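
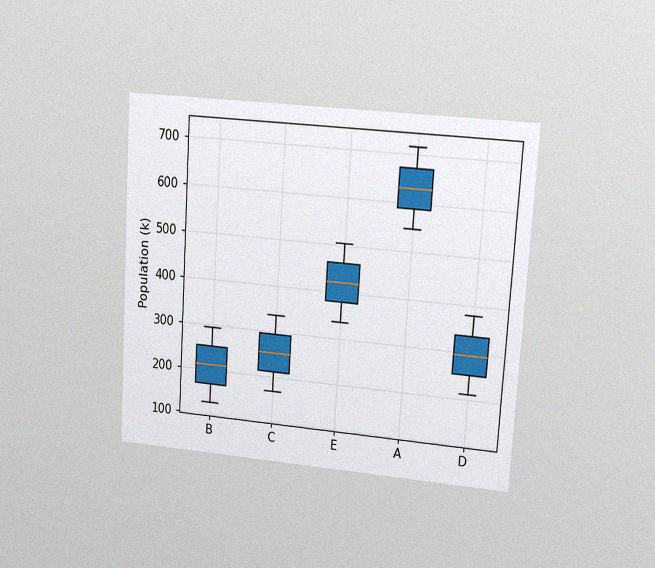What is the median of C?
252k

The chart is tilted about 4° clockwise and viewed at a slight angle, with some photo noise. The median line in the C box sits at 252k.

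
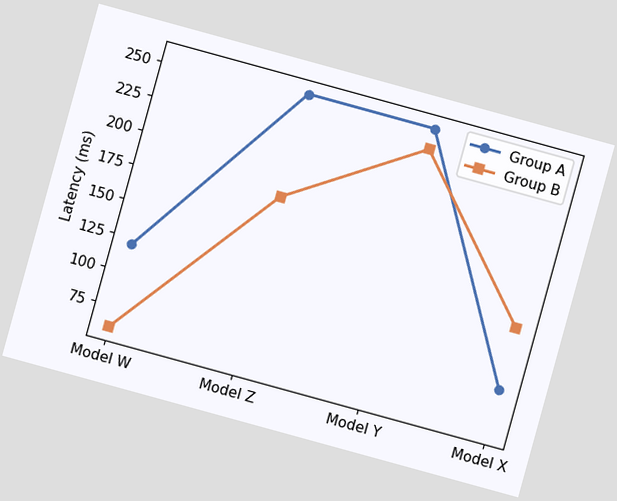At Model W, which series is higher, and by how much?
Group A, by 60ms

The chart is tilted about 15° clockwise. At Model W, Group A sits above the other line by 60ms.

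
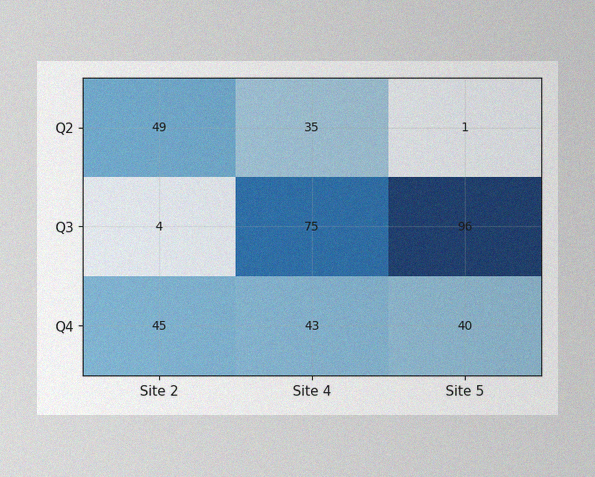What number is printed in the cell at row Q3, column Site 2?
4

The image has some photo noise and uneven lighting. The (Q3, Site 2) cell reads 4.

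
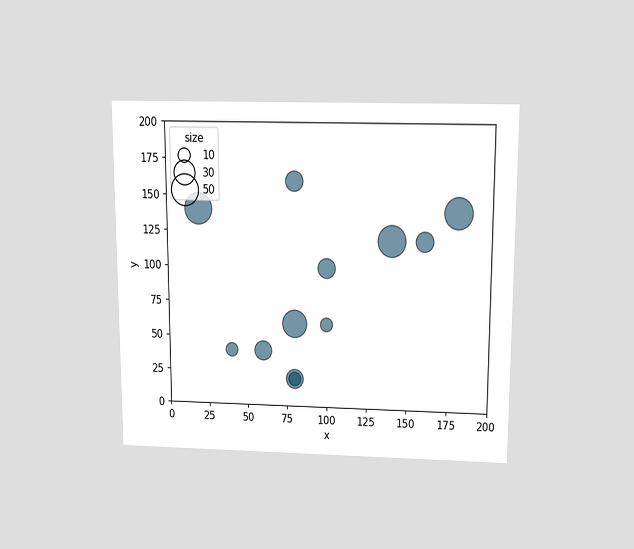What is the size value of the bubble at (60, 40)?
20

The chart is viewed slightly from above. Matching the bubble at (60, 40) against the size legend gives 20.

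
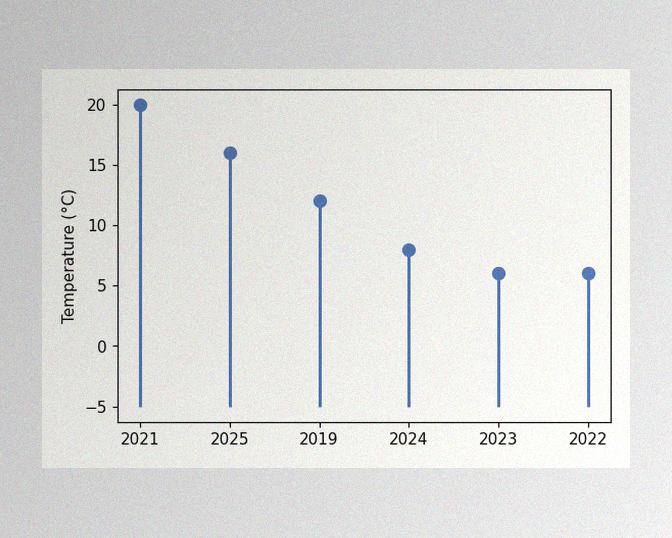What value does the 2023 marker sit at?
6°C

The image has some photo noise and uneven lighting. The 2023 marker sits at 6°C.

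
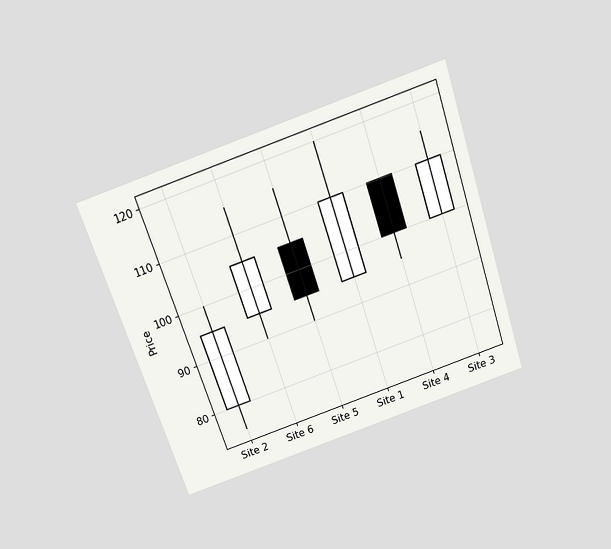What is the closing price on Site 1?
The chart is tilted about 19° counter-clockwise and viewed slightly from above. The Site 1 candle closes at 110.

110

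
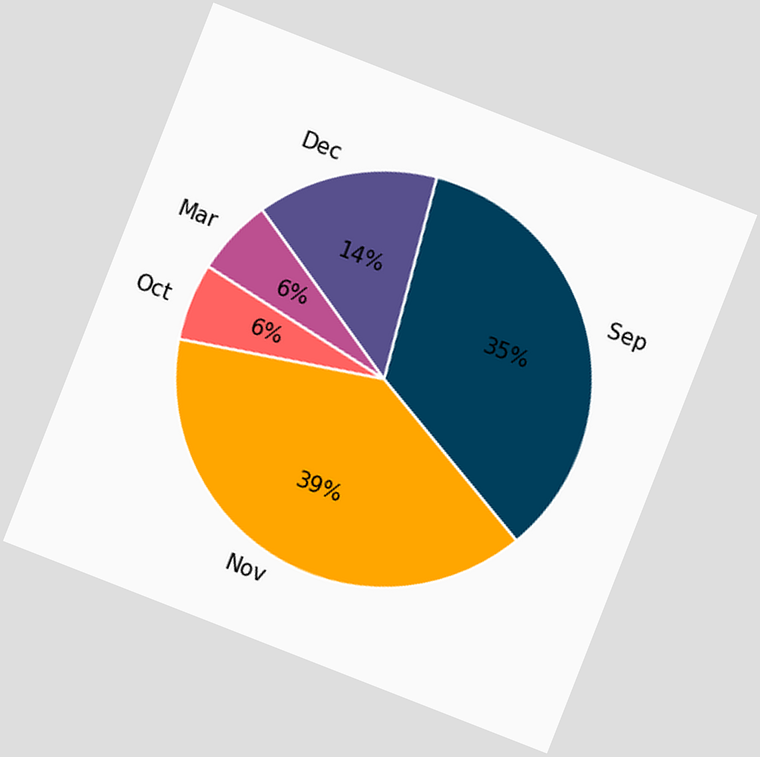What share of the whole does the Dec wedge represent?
The chart is tilted about 21° clockwise. The Dec slice takes up 14% of the pie.

14%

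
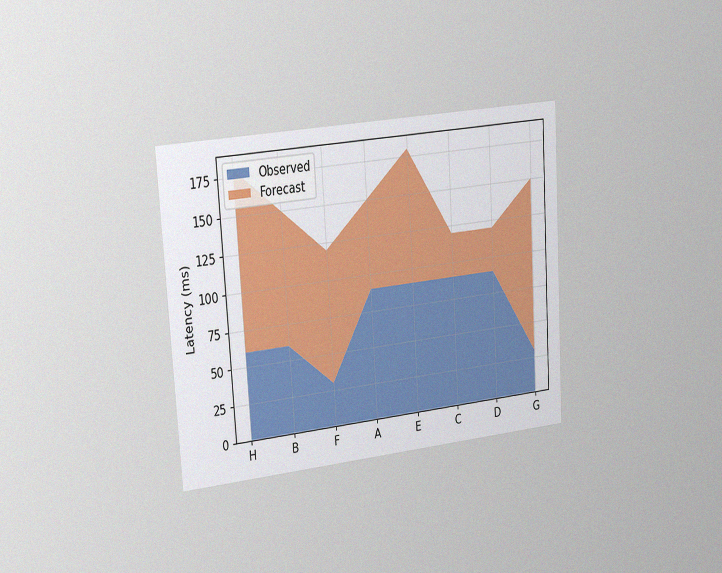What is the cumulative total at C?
120ms

The chart is tilted about 4° counter-clockwise and viewed slightly from the left, with some photo noise. The stacked total at C reaches 120ms.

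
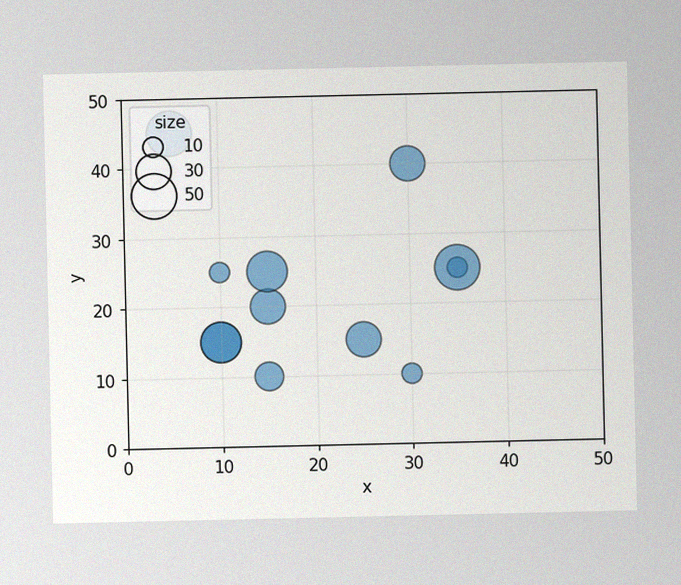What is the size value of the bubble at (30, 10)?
10

The image has some photo noise and uneven lighting. Matching the bubble at (30, 10) against the size legend gives 10.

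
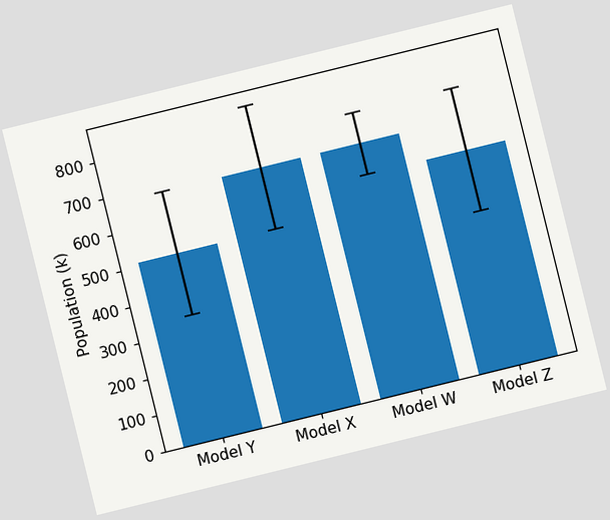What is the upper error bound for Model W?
765k

The chart is tilted about 14° counter-clockwise. The Model W bar's upper whisker reaches 765k.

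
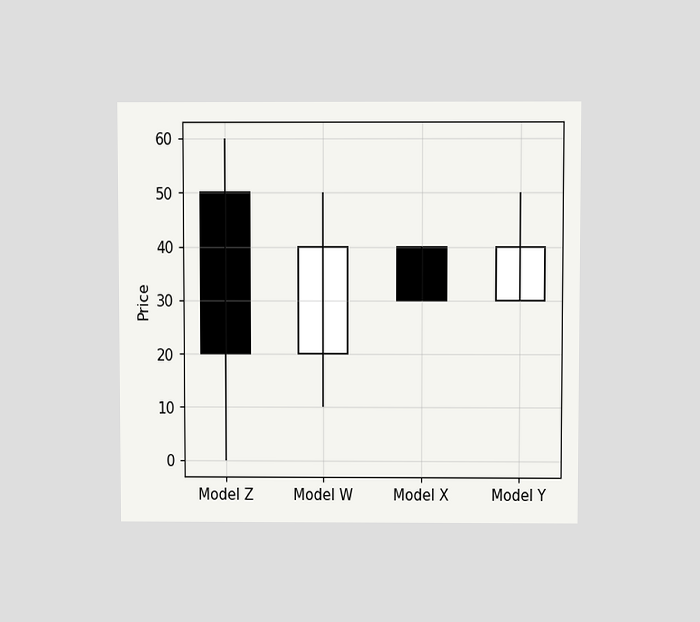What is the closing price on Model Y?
40

The chart is viewed slightly from above. The Model Y candle closes at 40.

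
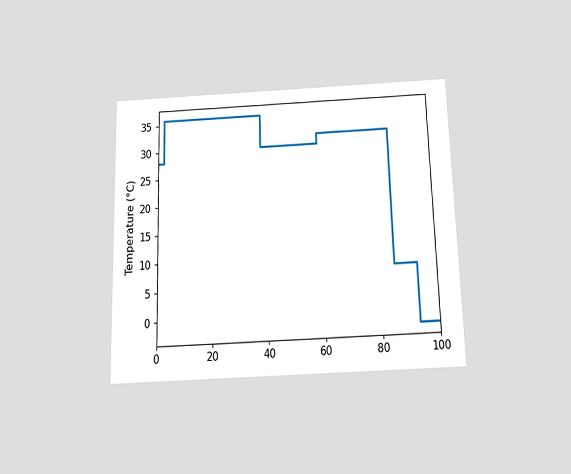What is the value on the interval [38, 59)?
30°C

The chart is viewed slightly from below. On [38, 59) the step sits at 30°C.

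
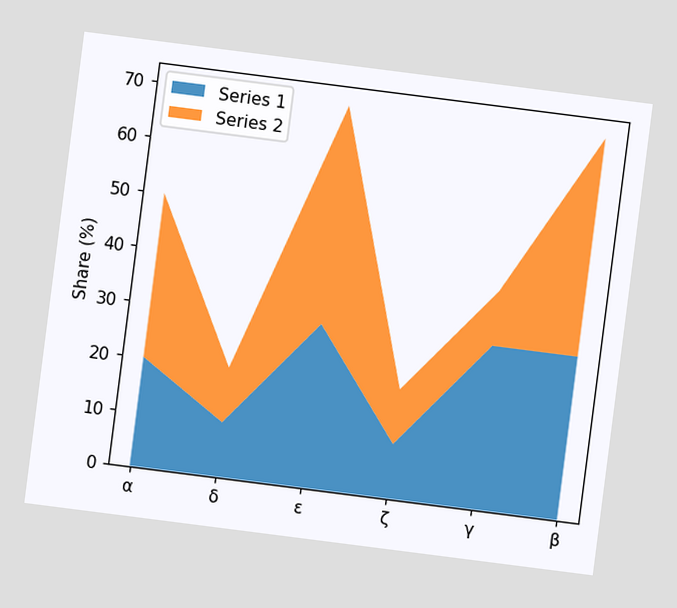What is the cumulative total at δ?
The chart is tilted about 7° clockwise. The stacked total at δ reaches 20%.

20%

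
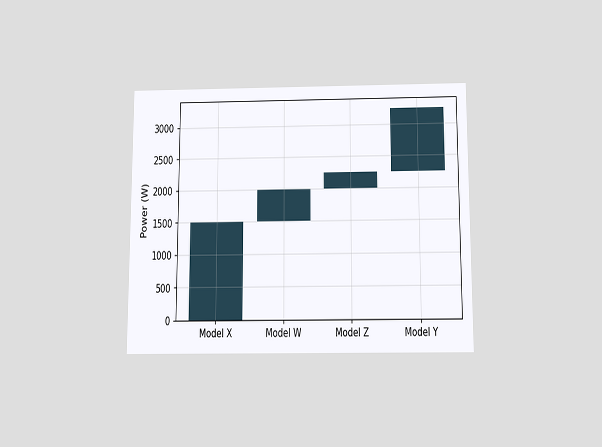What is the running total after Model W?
2000W

The chart is viewed slightly from below. After Model W the running total reaches 2000W.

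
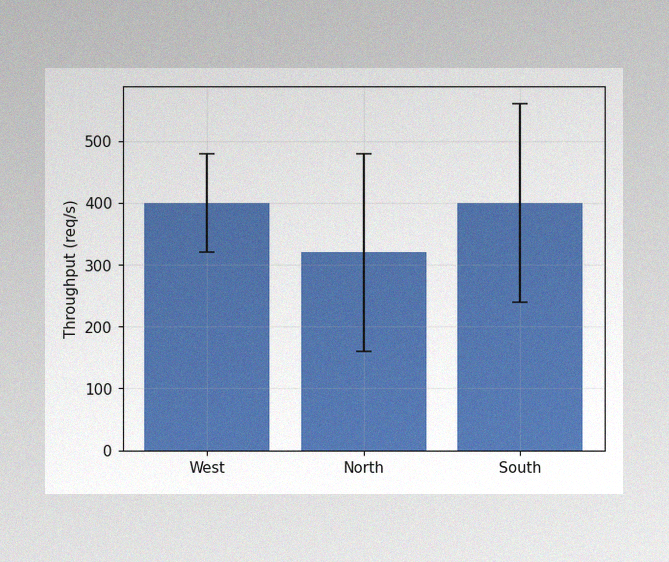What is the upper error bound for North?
480req/s

The image has some photo noise and uneven lighting. The North bar's upper whisker reaches 480req/s.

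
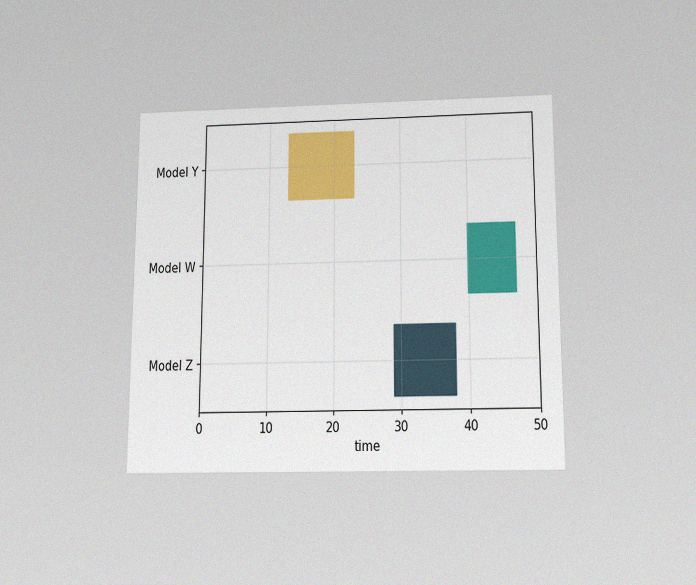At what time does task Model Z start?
29

The chart is viewed slightly from below, with some photo noise. The Model Z bar begins at t=29.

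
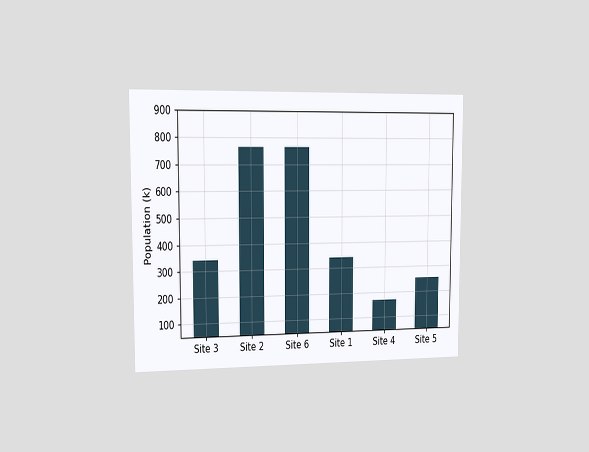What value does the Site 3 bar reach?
The chart is viewed slightly from the left. Reading along the chart's y-axis, the Site 3 bar reaches 340k.

340k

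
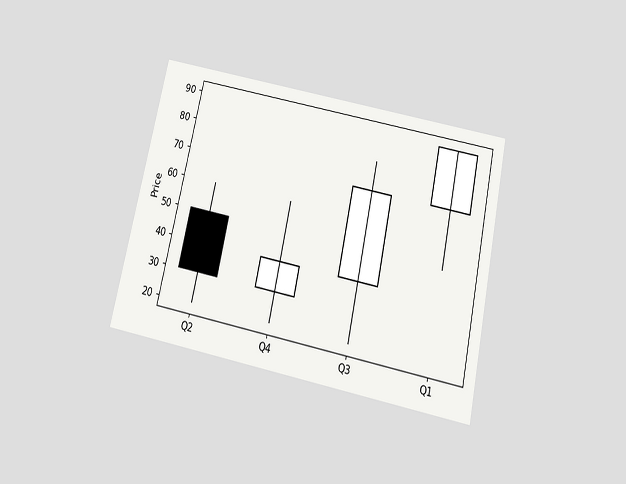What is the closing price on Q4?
40

The chart is tilted about 12° clockwise and viewed slightly from below. The Q4 candle closes at 40.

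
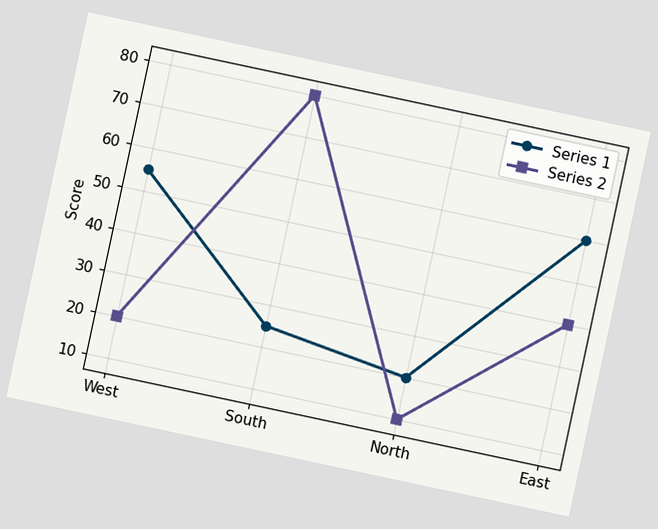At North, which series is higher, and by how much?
The chart is tilted about 12° clockwise. At North, Series 1 sits above the other line by 10.

Series 1, by 10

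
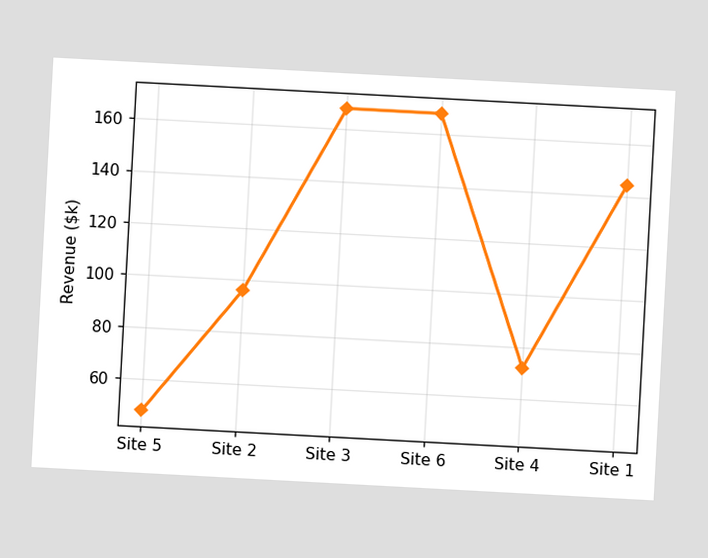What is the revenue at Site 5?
$48k

The chart is tilted about 3° clockwise. At Site 5, the line is at $48k.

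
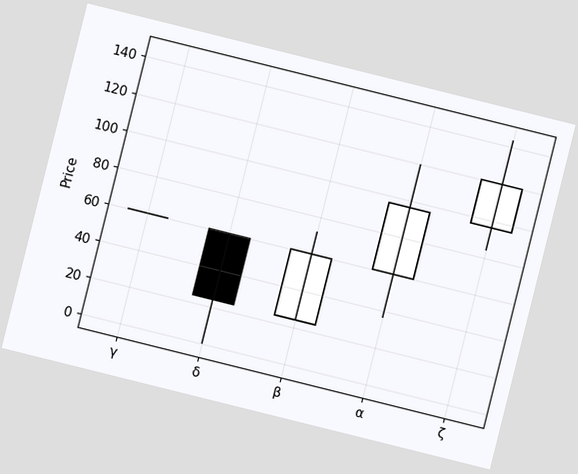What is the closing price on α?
The chart is tilted about 14° clockwise. The α candle closes at 96.

96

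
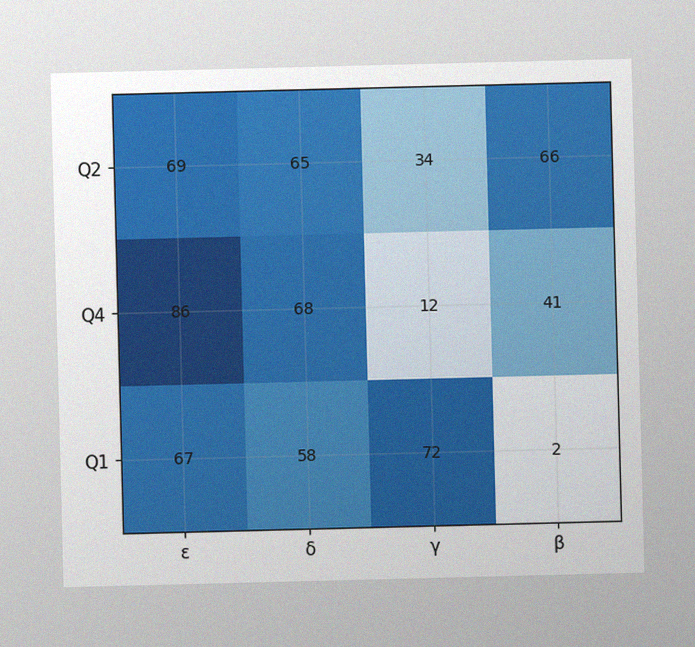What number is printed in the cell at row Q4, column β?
41

The image has some photo noise and uneven lighting. The (Q4, β) cell reads 41.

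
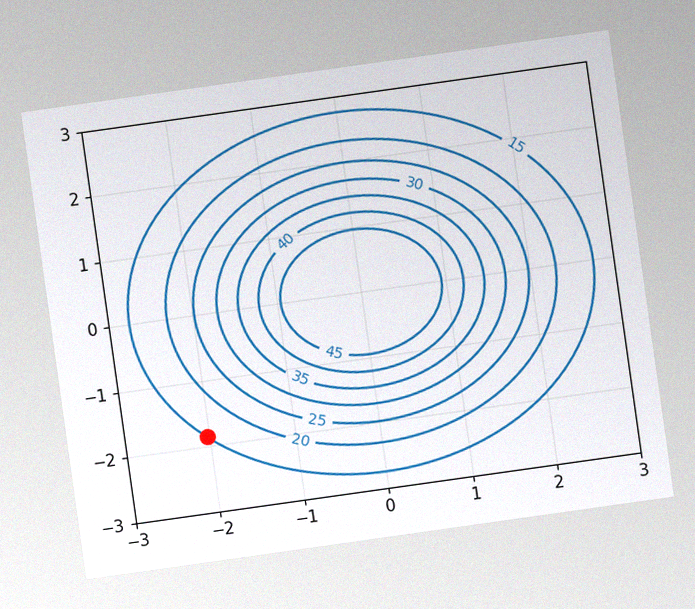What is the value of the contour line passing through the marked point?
15

The chart is tilted about 8° counter-clockwise, with some photo noise. The marked point sits on the contour labelled 15.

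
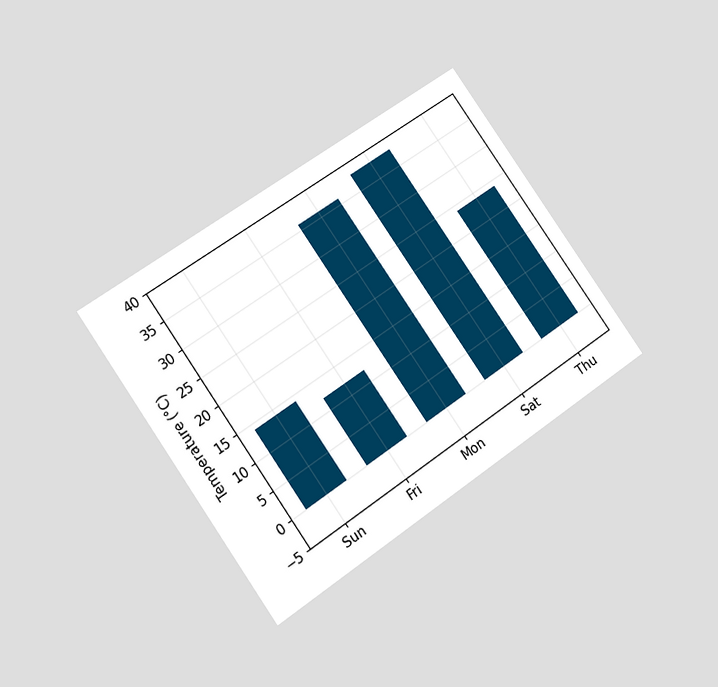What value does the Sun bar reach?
14°C

The chart is tilted about 35° counter-clockwise and viewed at a slight angle. Reading along the chart's y-axis, the Sun bar reaches 14°C.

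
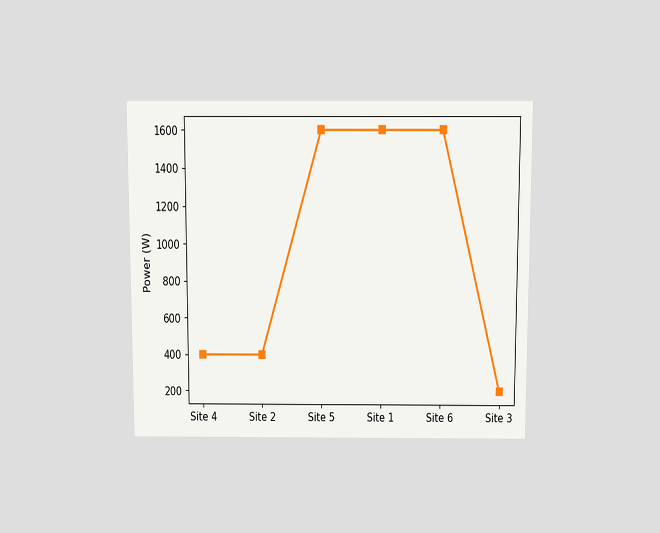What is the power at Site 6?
The chart is viewed slightly from above. At Site 6, the line is at 1600W.

1600W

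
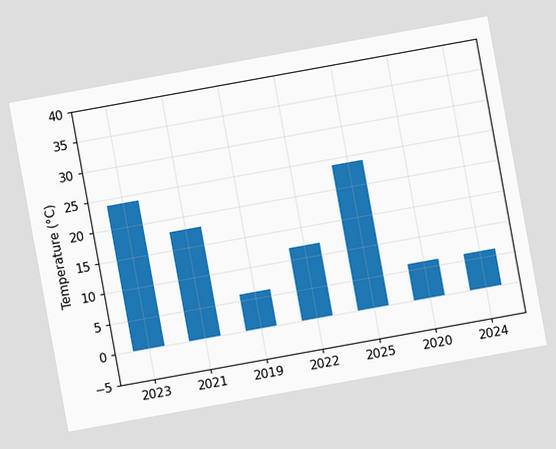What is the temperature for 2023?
24°C

The chart is tilted about 10° counter-clockwise. Reading along the chart's y-axis, the 2023 bar reaches 24°C.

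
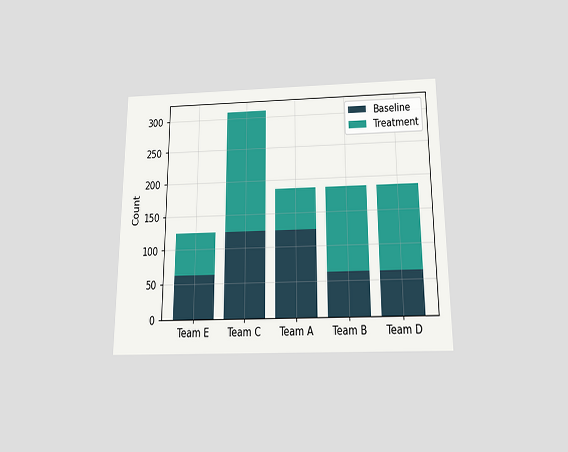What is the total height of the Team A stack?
186

The chart is viewed slightly from below. The Team A stack's top reaches 186 on the y-axis.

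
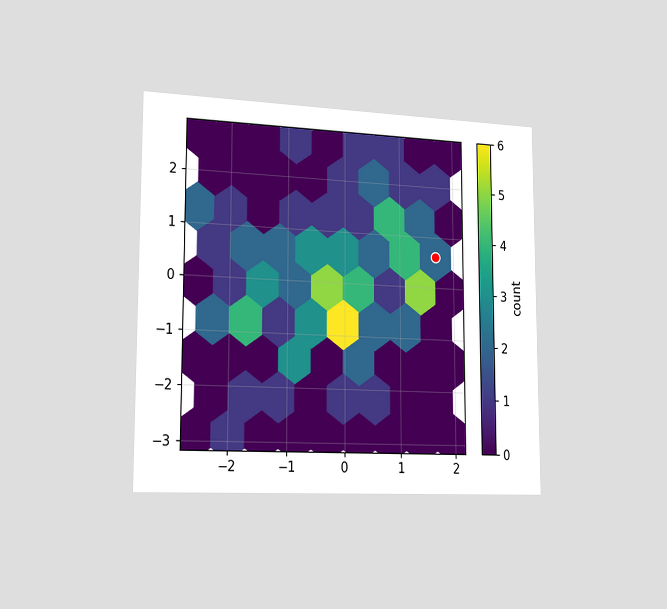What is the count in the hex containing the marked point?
2

The chart is viewed slightly from the left. The marked hex reads 2 on the colorbar.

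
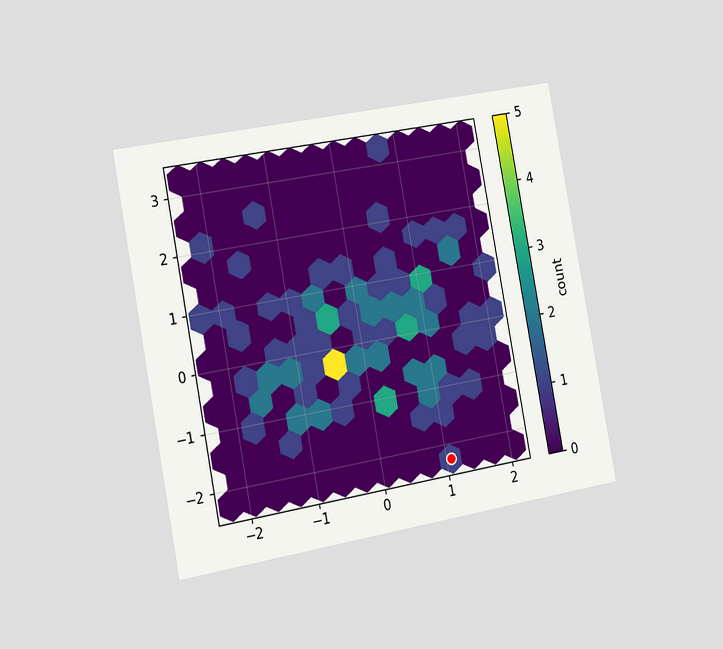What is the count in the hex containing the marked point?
1

The chart is tilted about 11° counter-clockwise and viewed slightly from the left. The marked hex reads 1 on the colorbar.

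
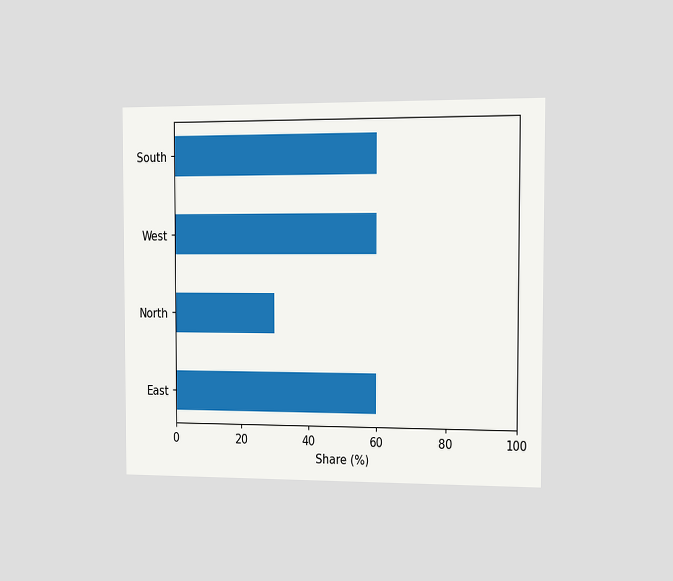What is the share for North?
30%

The chart is viewed slightly from the right. Reading along the chart's x-axis, the North bar reaches 30%.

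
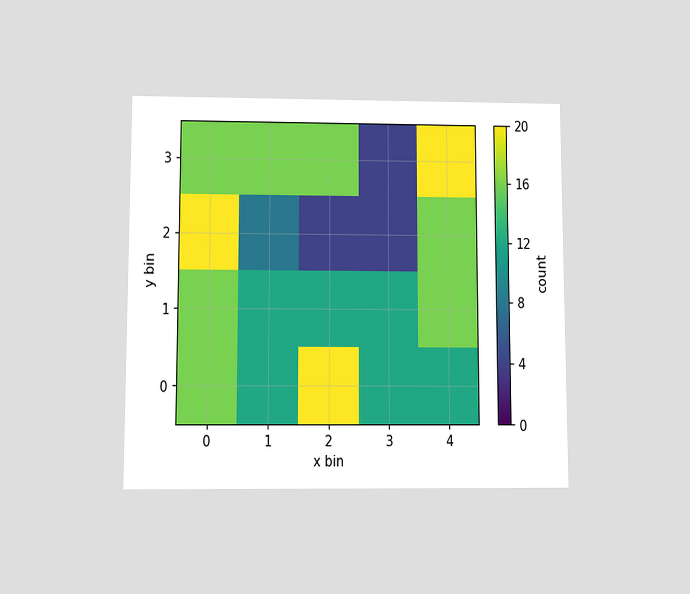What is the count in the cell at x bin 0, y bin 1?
The chart is viewed slightly from below. Matching the cell (0, 1) against the colorbar gives 16.

16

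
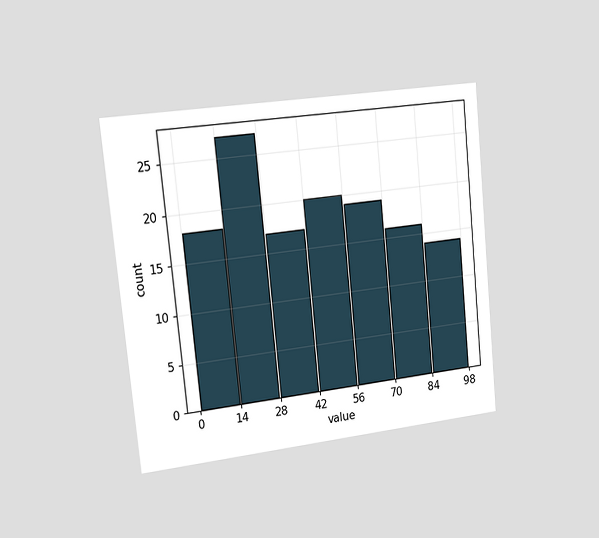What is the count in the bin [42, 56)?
The chart is tilted about 6° counter-clockwise and viewed slightly from the left. The [42, 56) bin has height 20.

20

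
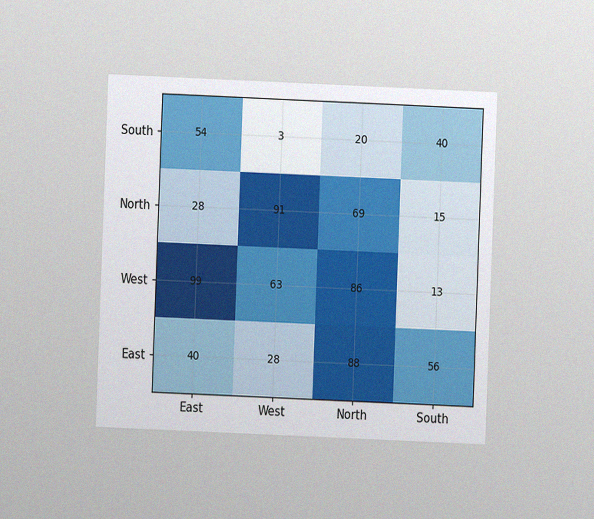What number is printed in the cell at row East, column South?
The chart is tilted about 2° clockwise and viewed at a slight angle, with some photo noise. The (East, South) cell reads 56.

56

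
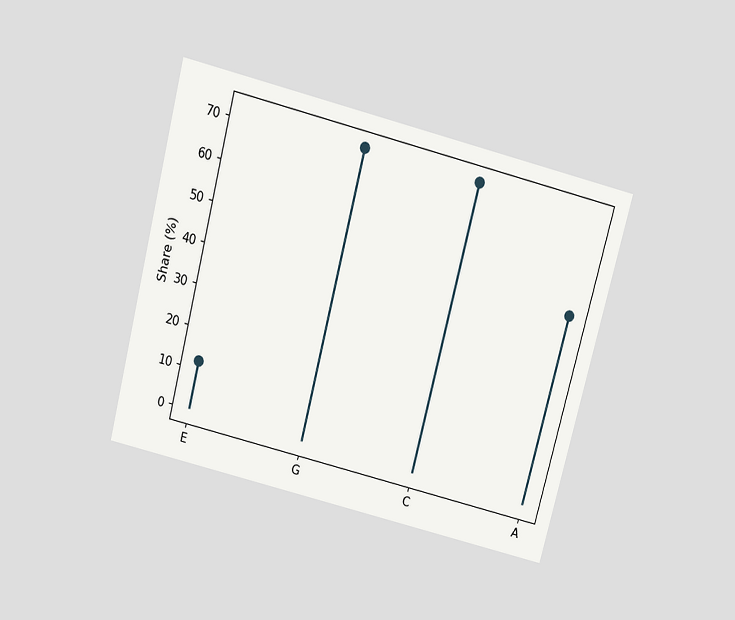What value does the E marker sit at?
The chart is tilted about 14° clockwise and viewed slightly from above. The E marker sits at 12%.

12%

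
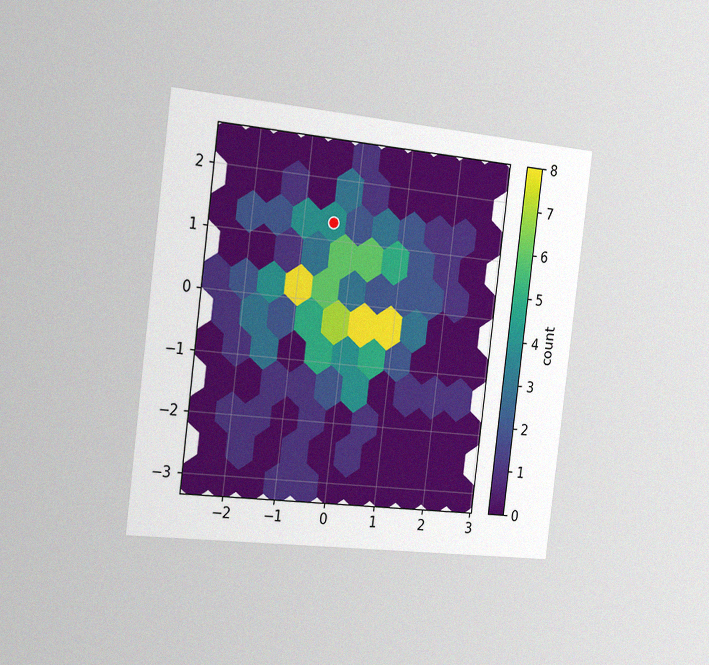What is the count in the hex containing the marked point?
4

The chart is tilted about 7° clockwise and viewed slightly from the left, with some photo noise. The marked hex reads 4 on the colorbar.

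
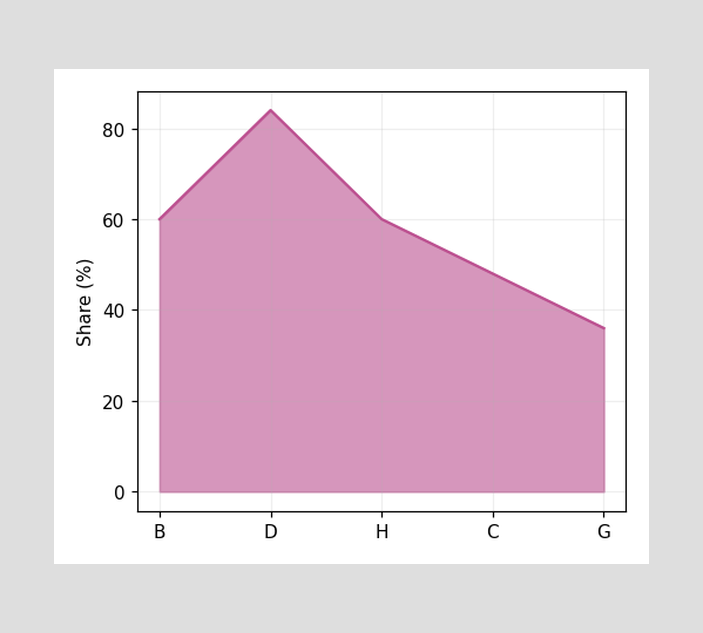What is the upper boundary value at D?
At D the upper boundary is at 84%.

84%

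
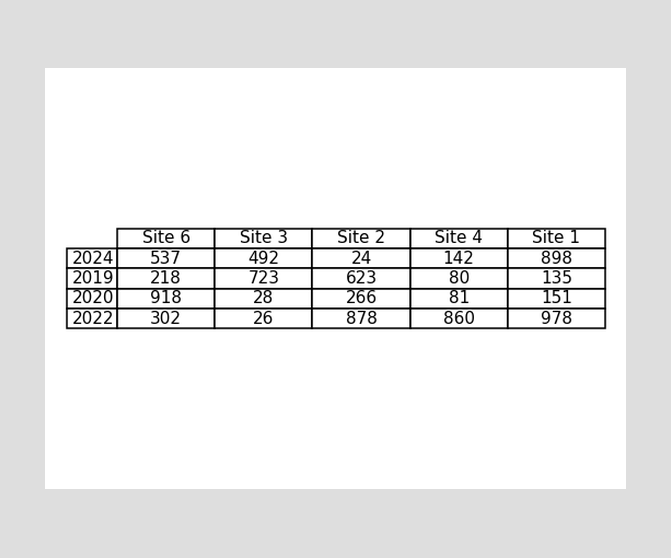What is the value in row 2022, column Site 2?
The (2022, Site 2) cell reads 878.

878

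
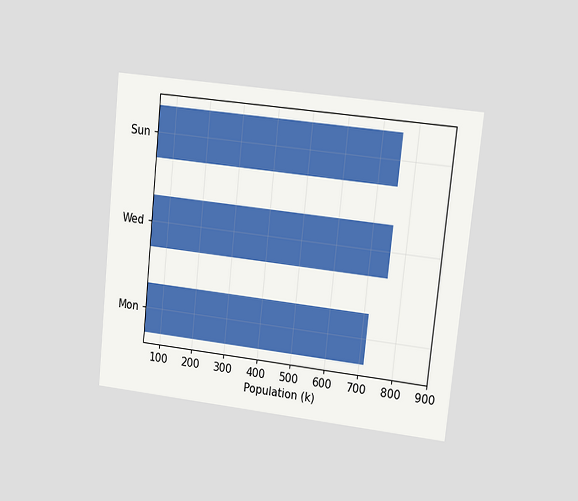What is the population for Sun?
756k

The chart is tilted about 6° clockwise and viewed at a slight angle. Reading along the chart's x-axis, the Sun bar reaches 756k.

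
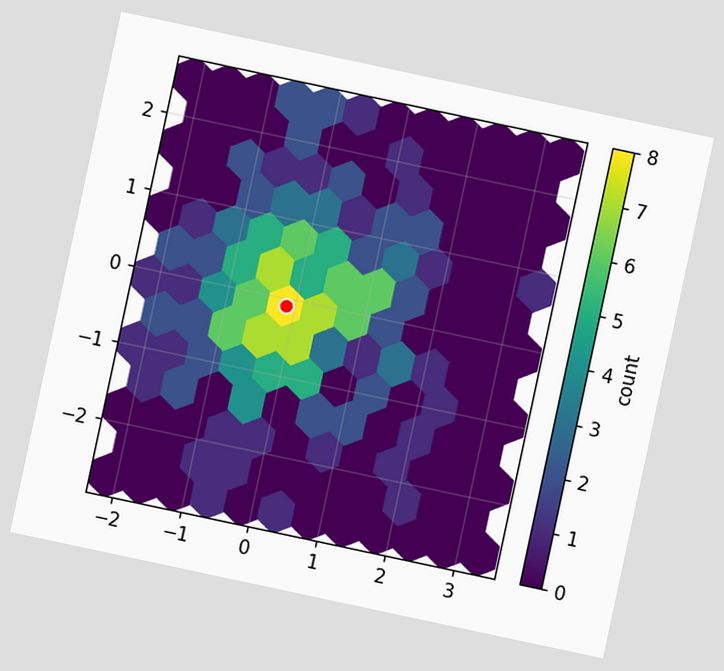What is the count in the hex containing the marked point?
The chart is tilted about 12° clockwise. The marked hex reads 8 on the colorbar.

8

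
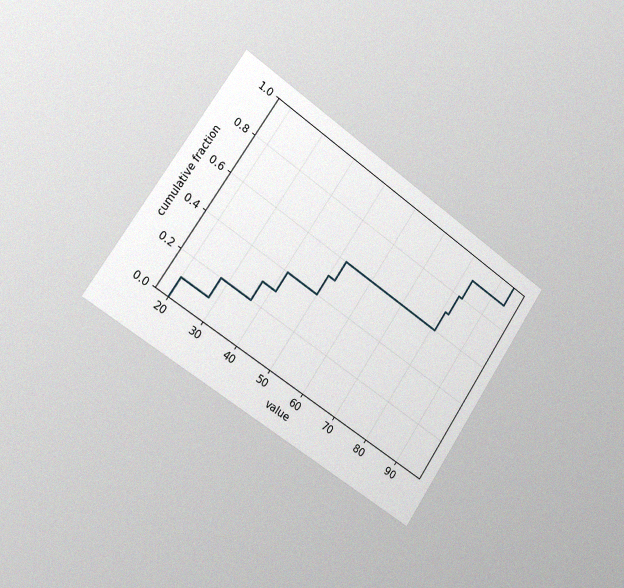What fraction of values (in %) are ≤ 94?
100%

The chart is tilted about 34° clockwise and viewed slightly from the left, with some photo noise. At x=94 the ECDF step is at 100%.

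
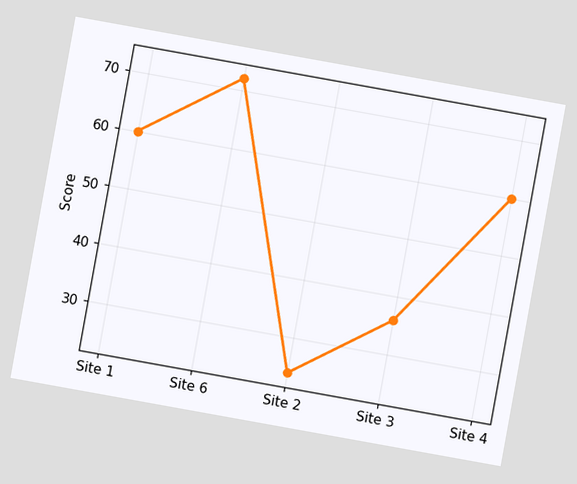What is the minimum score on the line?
24

The chart is tilted about 10° clockwise. The lowest point is at Site 2, and reading across to the y-axis gives 24.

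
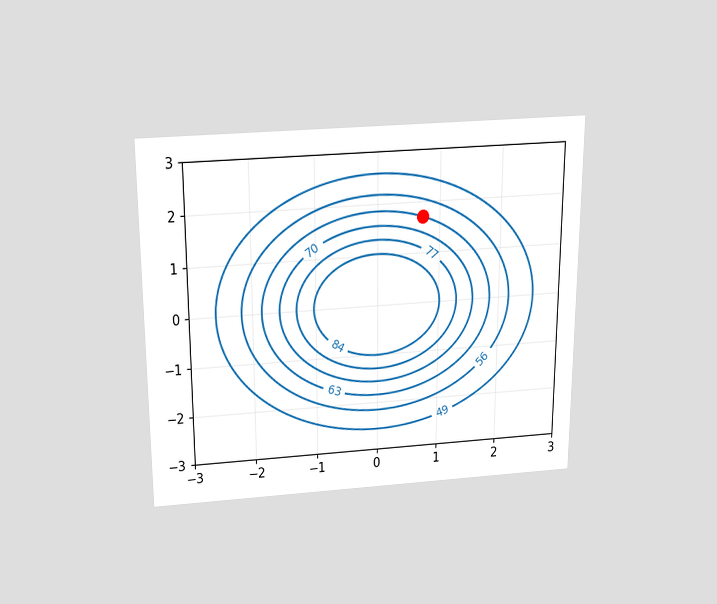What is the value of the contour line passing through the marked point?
63

The chart is viewed slightly from above. The marked point sits on the contour labelled 63.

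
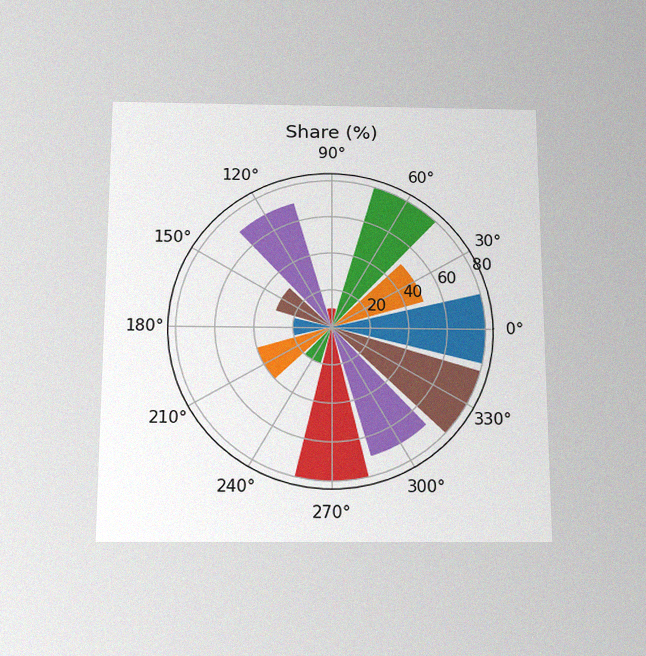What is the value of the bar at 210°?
40%

The chart is viewed slightly from below, with some photo noise. The bar at 210° reaches 40% on the radial axis.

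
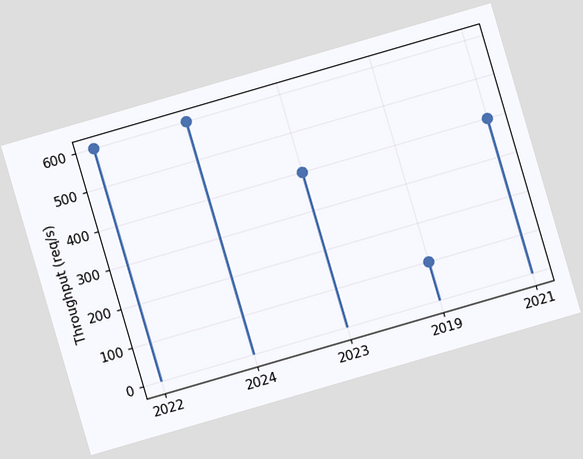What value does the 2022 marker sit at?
600req/s

The chart is tilted about 16° counter-clockwise. The 2022 marker sits at 600req/s.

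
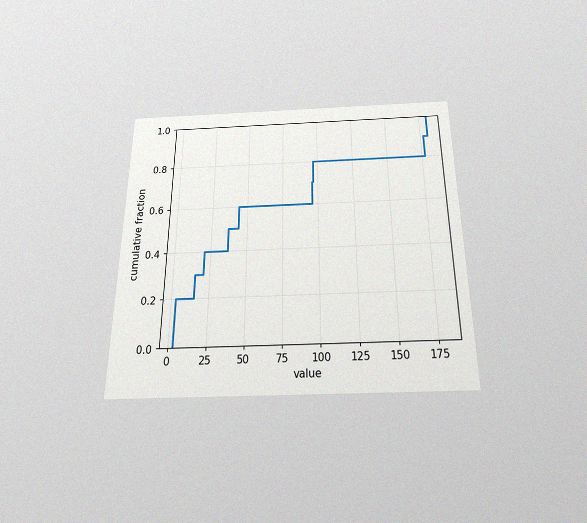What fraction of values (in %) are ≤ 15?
The chart is viewed slightly from below, with some photo noise. At x=15 the ECDF step is at 30%.

30%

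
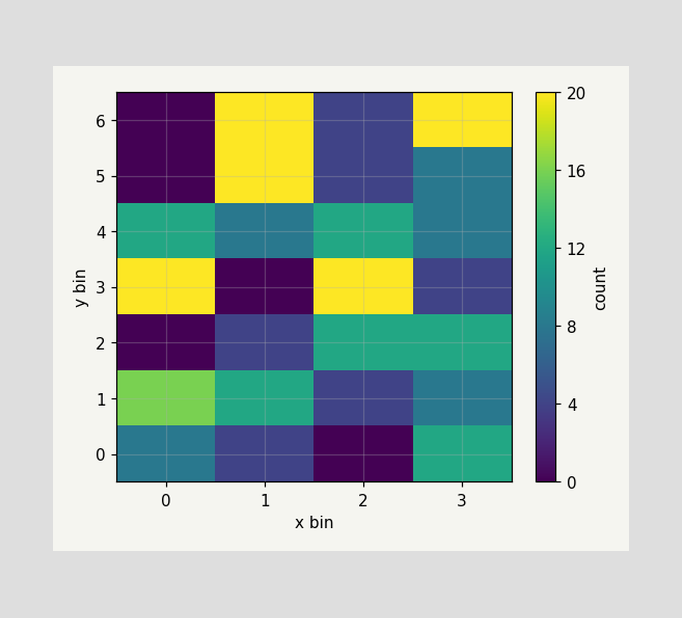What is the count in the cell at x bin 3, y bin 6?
20

Matching the cell (3, 6) against the colorbar gives 20.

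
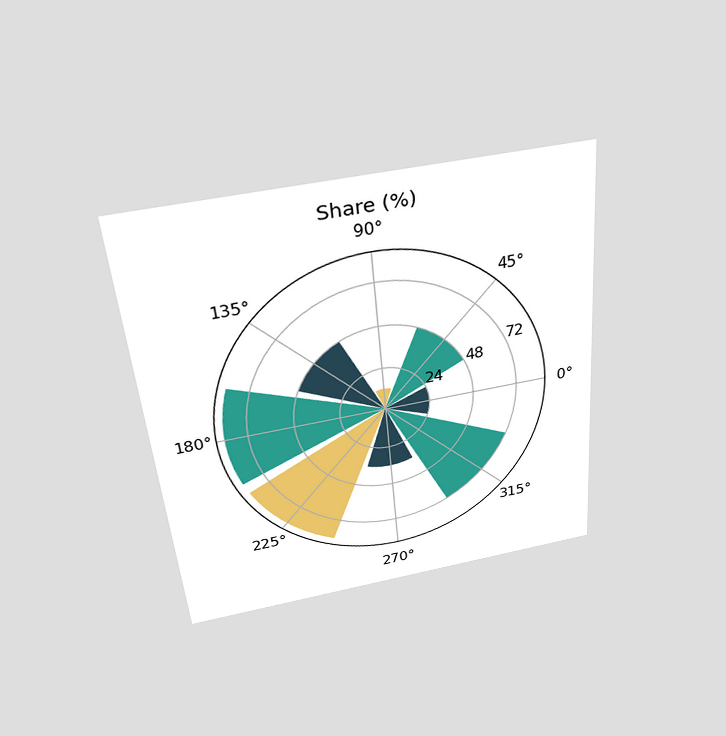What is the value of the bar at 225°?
The chart is tilted about 5° counter-clockwise and viewed slightly from above. The bar at 225° reaches 84% on the radial axis.

84%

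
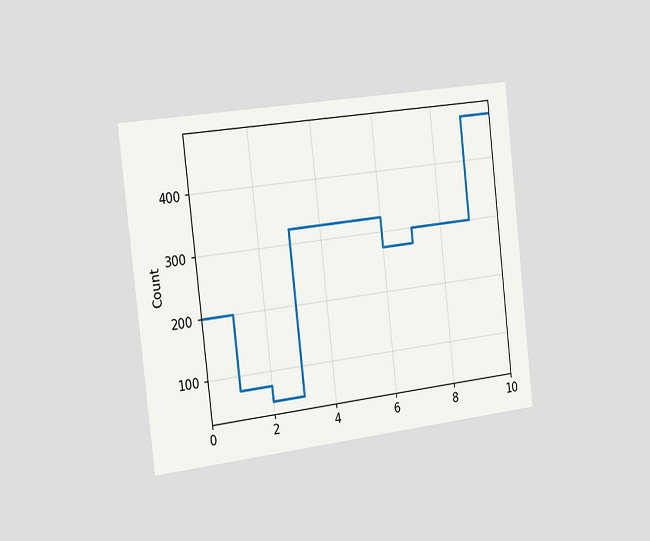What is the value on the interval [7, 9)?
300

The chart is tilted about 7° counter-clockwise and viewed slightly from the left. On [7, 9) the step sits at 300.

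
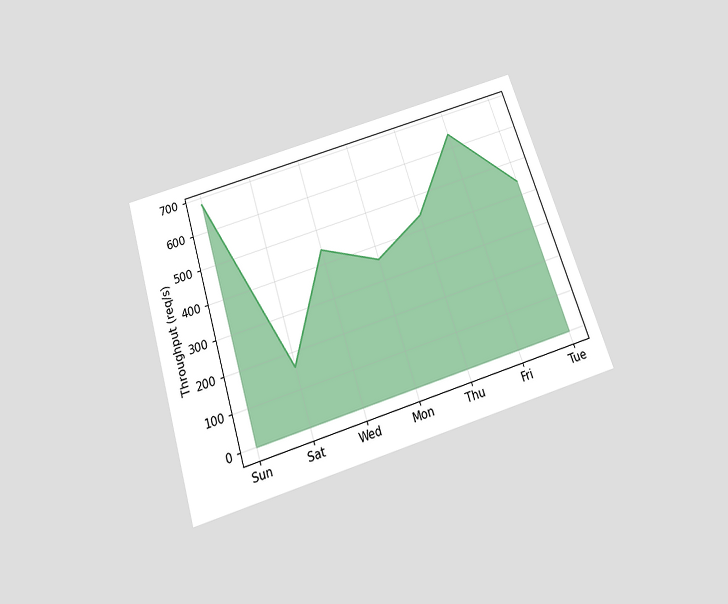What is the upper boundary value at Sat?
The chart is tilted about 17° counter-clockwise and viewed slightly from below. At Sat the upper boundary is at 160req/s.

160req/s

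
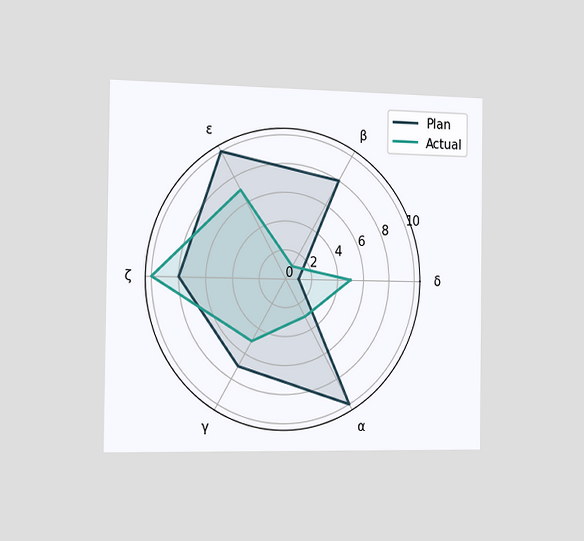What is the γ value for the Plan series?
The chart is viewed slightly from the left. On the γ axis, Plan reaches 7.

7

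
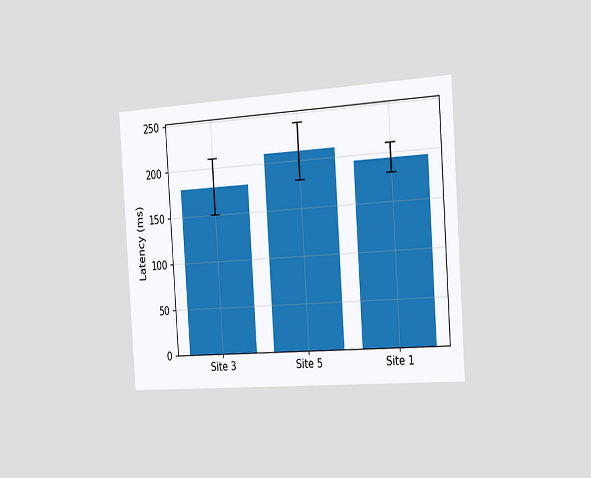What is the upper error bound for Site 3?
210ms

The chart is tilted about 4° counter-clockwise and viewed slightly from the right. The Site 3 bar's upper whisker reaches 210ms.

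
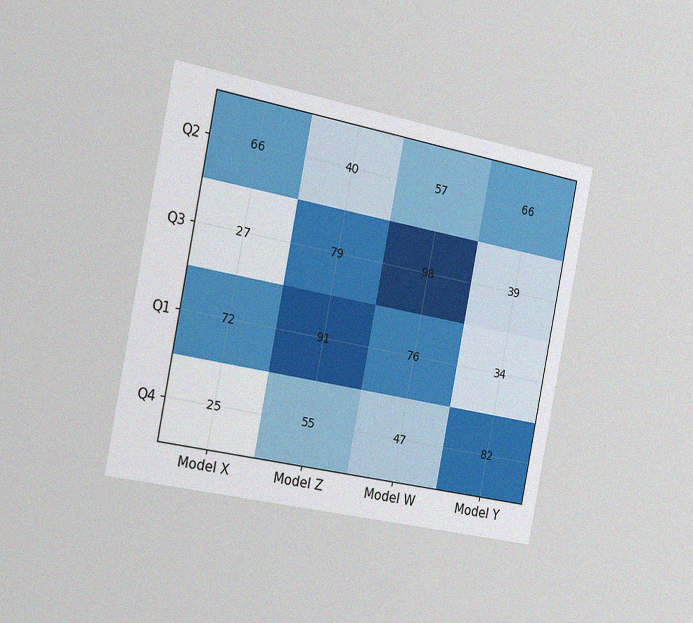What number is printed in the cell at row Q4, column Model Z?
The chart is tilted about 11° clockwise and viewed slightly from the left, with some photo noise. The (Q4, Model Z) cell reads 55.

55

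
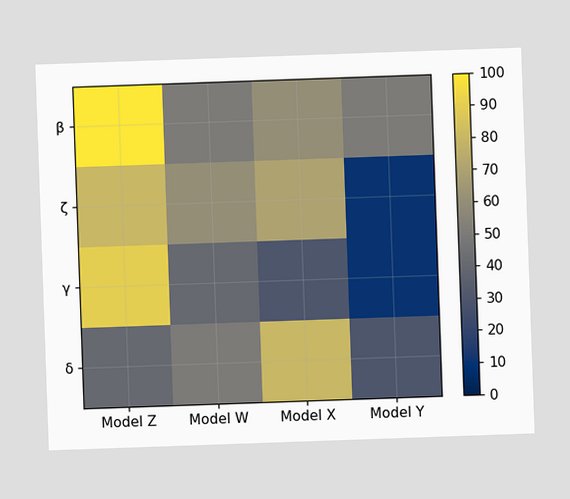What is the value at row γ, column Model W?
The chart is tilted about 2° counter-clockwise. Matching cell (γ, Model W) against the colorbar gives 40.

40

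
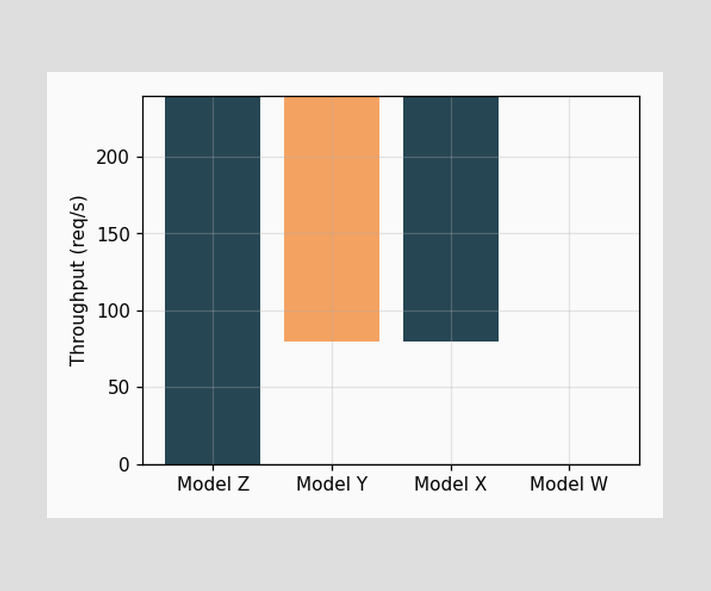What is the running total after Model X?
After Model X the running total reaches 240req/s.

240req/s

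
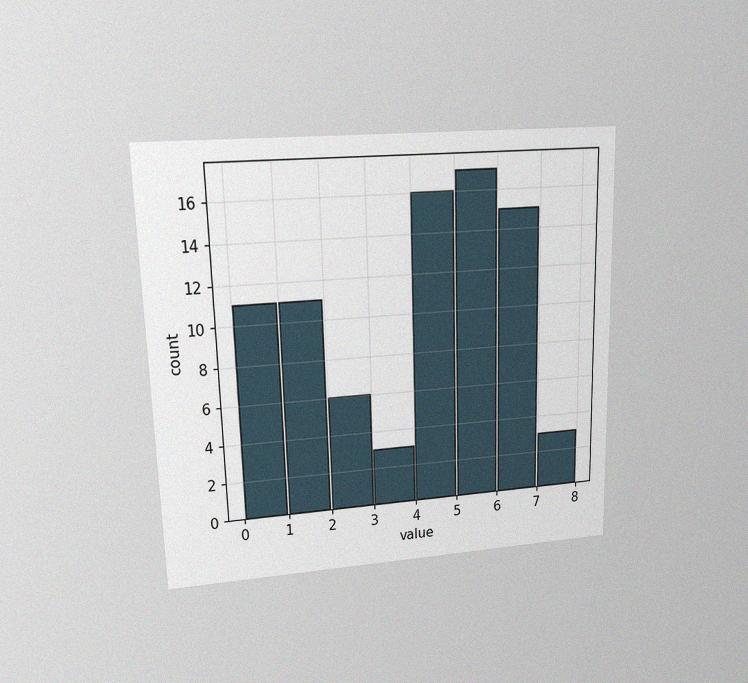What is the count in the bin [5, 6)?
17

The chart is viewed at a slight angle, with some photo noise. The [5, 6) bin has height 17.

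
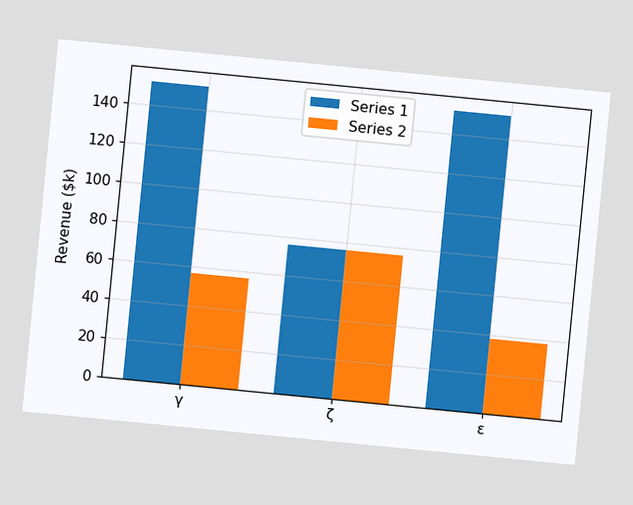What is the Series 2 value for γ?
The chart is tilted about 6° clockwise. The Series 2 bar at γ reaches $57k on the y-axis.

$57k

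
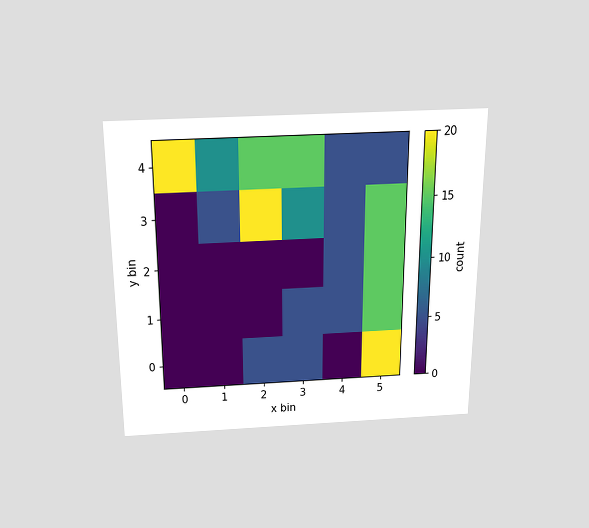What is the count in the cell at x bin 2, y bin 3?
20

The chart is viewed slightly from above. Matching the cell (2, 3) against the colorbar gives 20.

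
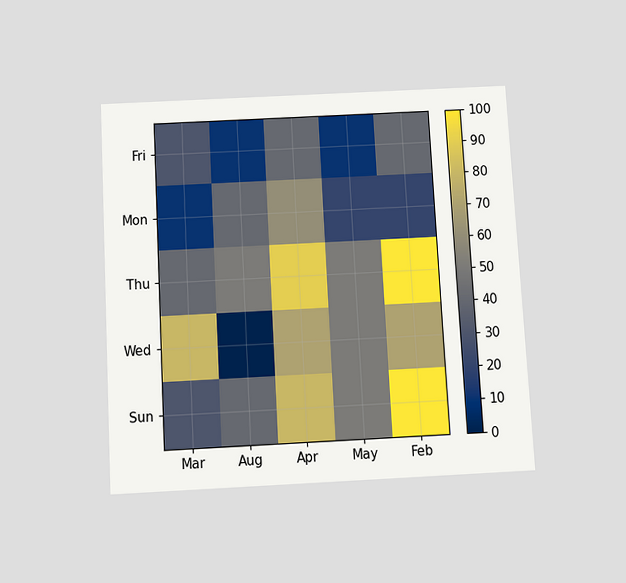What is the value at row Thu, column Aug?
The chart is tilted about 3° counter-clockwise and viewed slightly from below. Matching cell (Thu, Aug) against the colorbar gives 50.

50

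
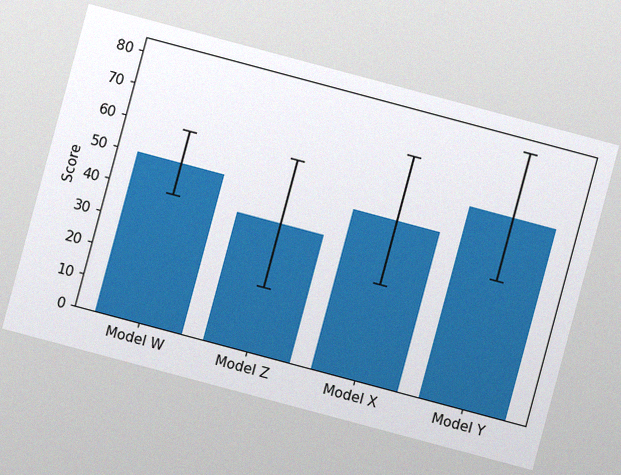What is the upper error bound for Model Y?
80

The chart is tilted about 15° clockwise, with some photo noise. The Model Y bar's upper whisker reaches 80.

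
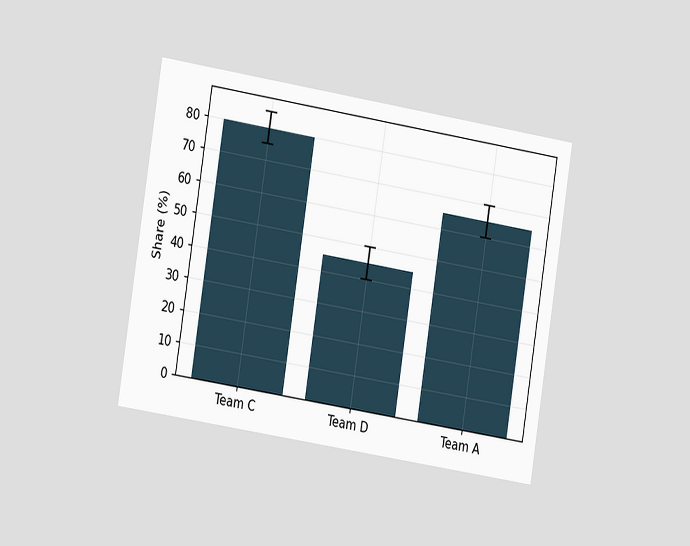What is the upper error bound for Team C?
85%

The chart is tilted about 9° clockwise and viewed at a slight angle. The Team C bar's upper whisker reaches 85%.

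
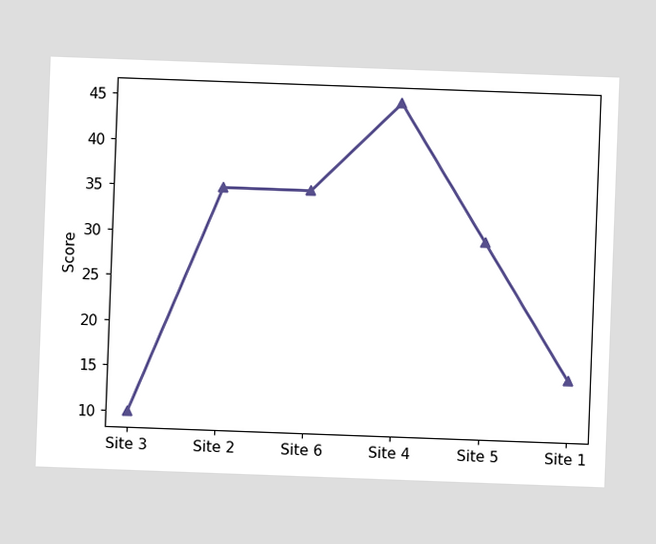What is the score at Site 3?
10

The chart is tilted about 2° clockwise. At Site 3, the line is at 10.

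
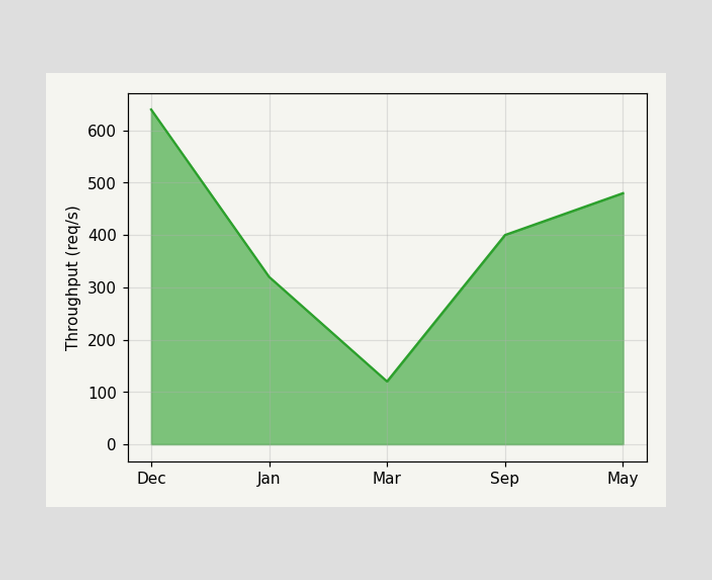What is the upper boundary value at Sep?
At Sep the upper boundary is at 400req/s.

400req/s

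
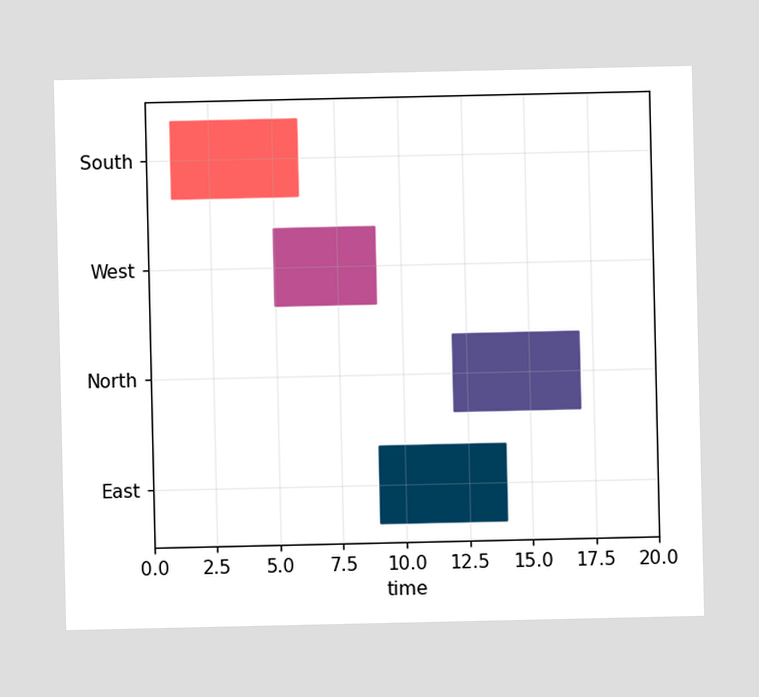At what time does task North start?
12

The North bar begins at t=12.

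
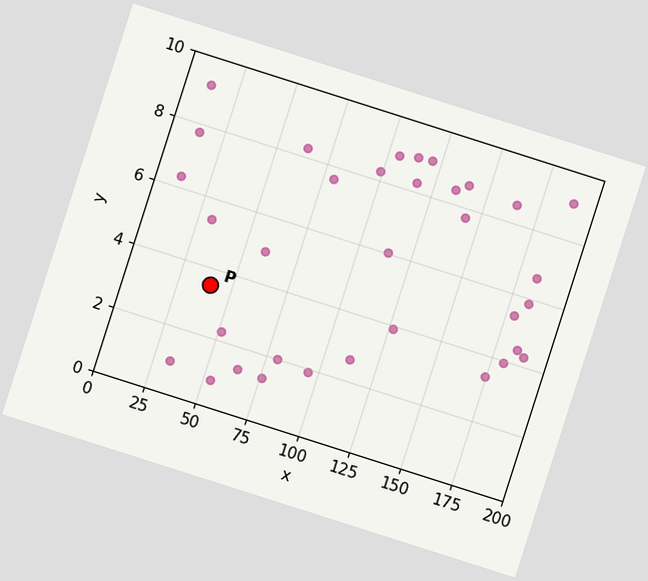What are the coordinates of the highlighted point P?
The chart is tilted about 18° clockwise. Following the gridlines from P to each axis, P sits at (40, 3.5).

(40, 3.5)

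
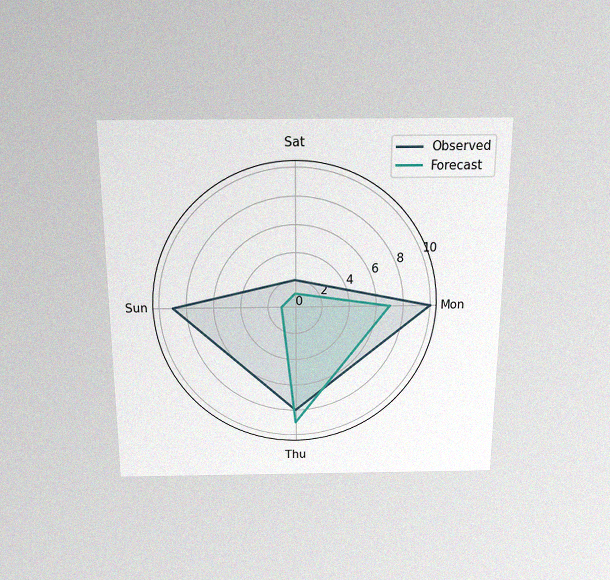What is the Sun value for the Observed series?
9

The chart is viewed slightly from above, with some photo noise. On the Sun axis, Observed reaches 9.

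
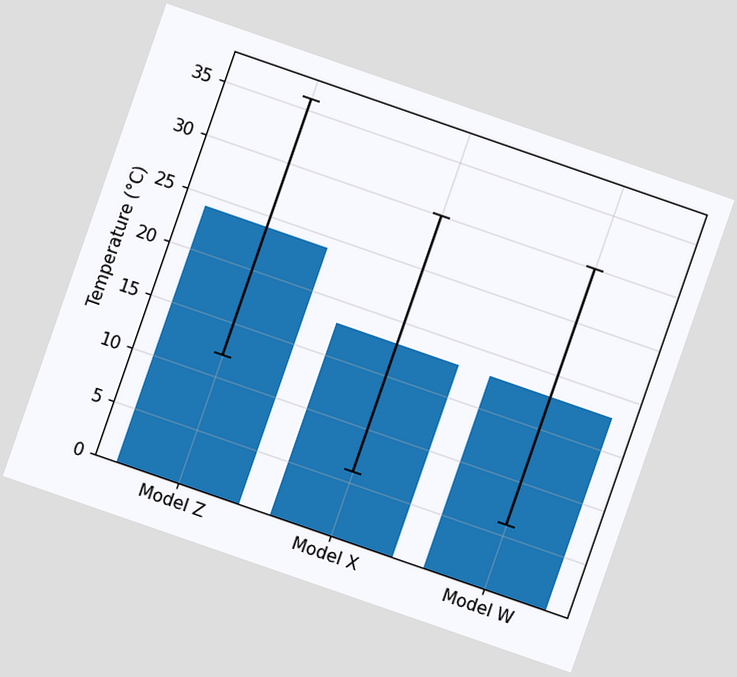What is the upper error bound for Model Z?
The chart is tilted about 19° clockwise. The Model Z bar's upper whisker reaches 36°C.

36°C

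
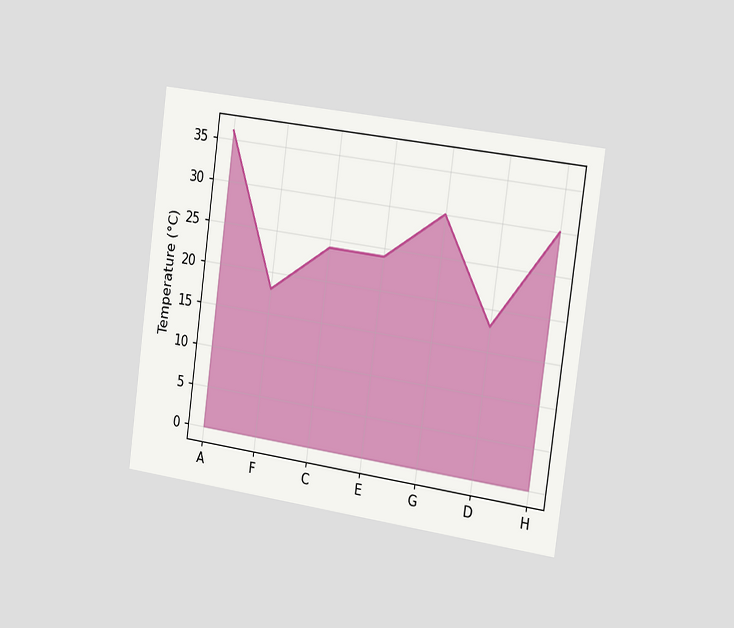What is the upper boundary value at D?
18°C

The chart is tilted about 8° clockwise and viewed slightly from the right. At D the upper boundary is at 18°C.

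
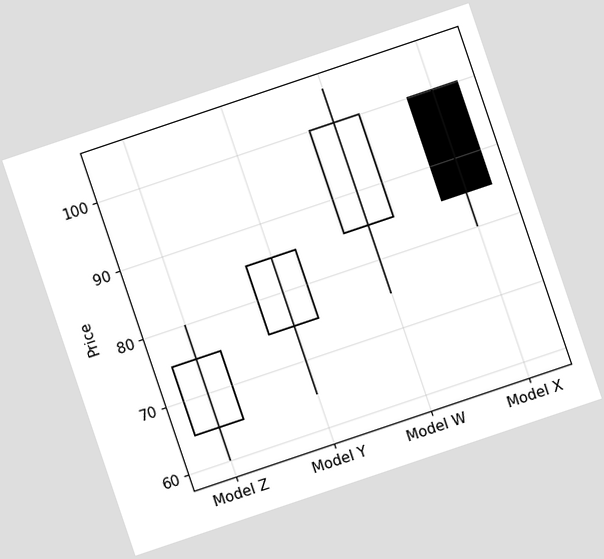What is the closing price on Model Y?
The chart is tilted about 19° counter-clockwise. The Model Y candle closes at 85.

85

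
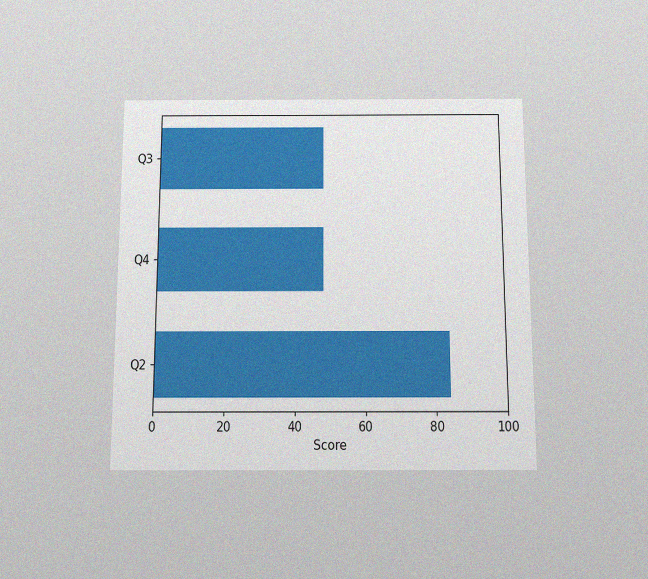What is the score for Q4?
48

The chart is viewed slightly from below, with some photo noise. Reading along the chart's x-axis, the Q4 bar reaches 48.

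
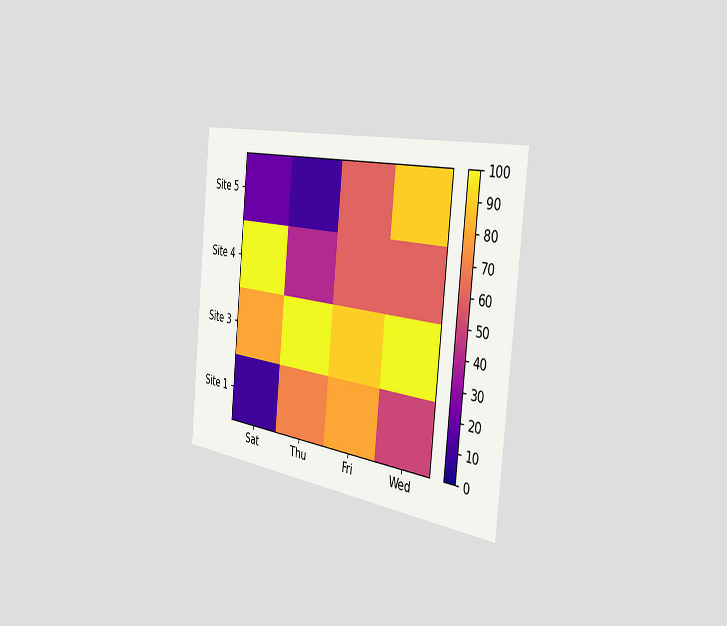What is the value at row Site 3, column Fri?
The chart is tilted about 6° clockwise and viewed slightly from the right. Matching cell (Site 3, Fri) against the colorbar gives 90.

90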